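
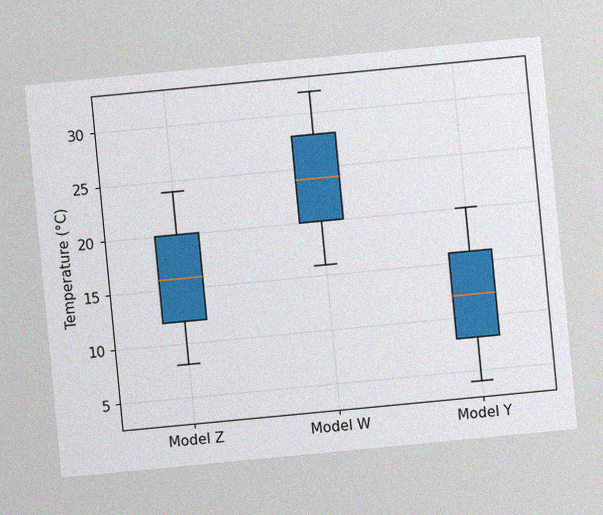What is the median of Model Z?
16°C

The chart is tilted about 5° counter-clockwise, with some photo noise. The median line in the Model Z box sits at 16°C.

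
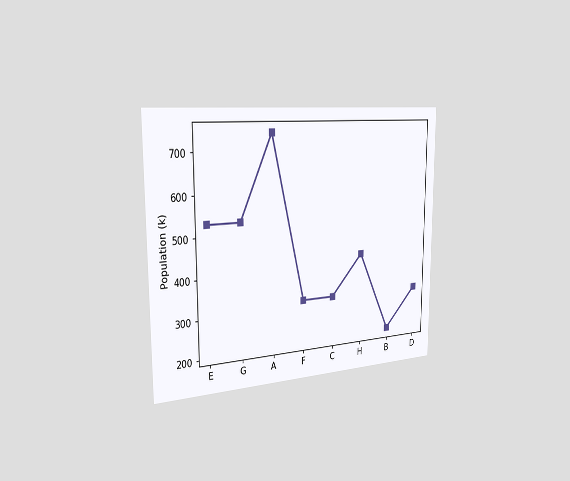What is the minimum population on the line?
The chart is viewed slightly from the left. The lowest point is at B, and reading across to the y-axis gives 212k.

212k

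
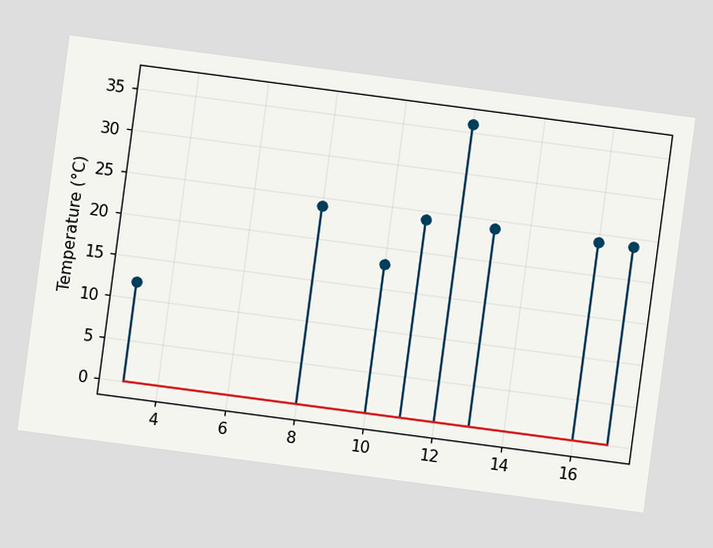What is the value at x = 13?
The chart is tilted about 8° clockwise. The stem at x=13 reaches 24°C.

24°C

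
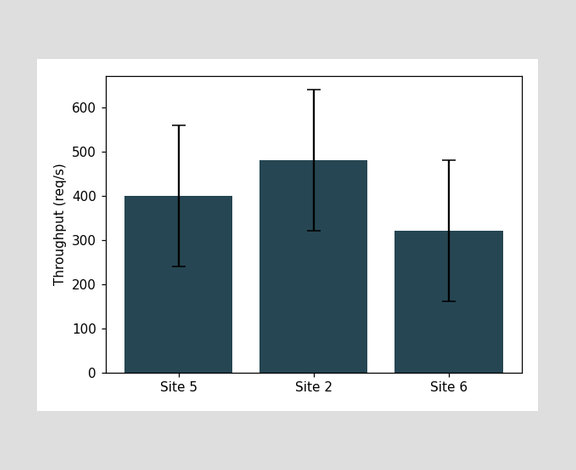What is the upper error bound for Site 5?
The Site 5 bar's upper whisker reaches 560req/s.

560req/s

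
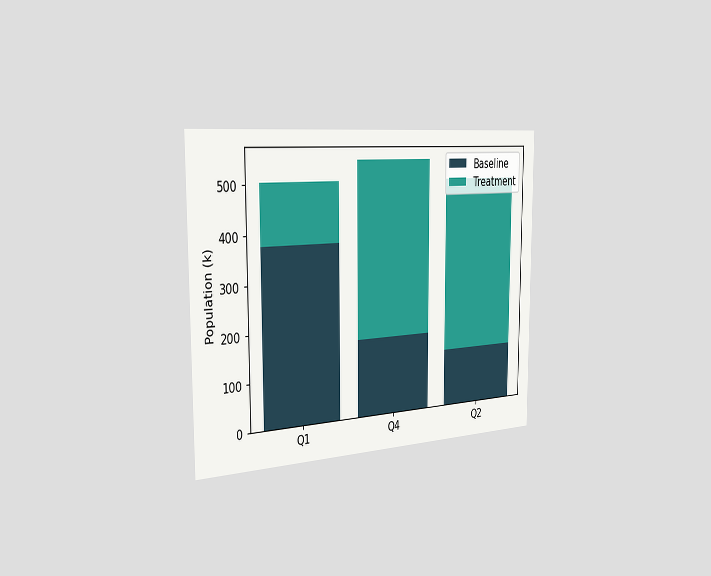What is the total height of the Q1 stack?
The chart is viewed slightly from the left. The Q1 stack's top reaches 504k on the y-axis.

504k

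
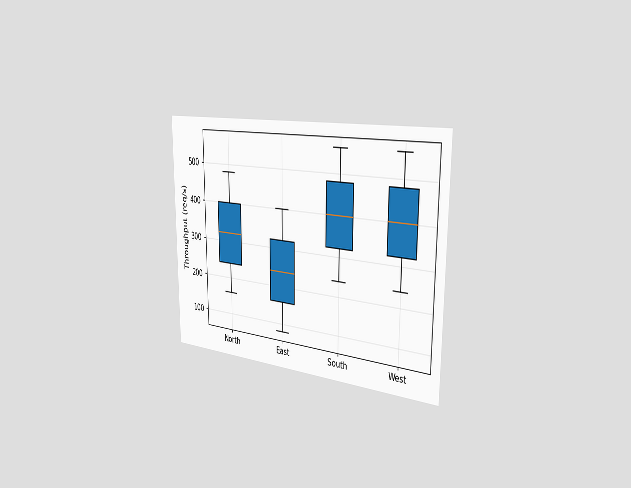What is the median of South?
400req/s

The chart is viewed slightly from the right. The median line in the South box sits at 400req/s.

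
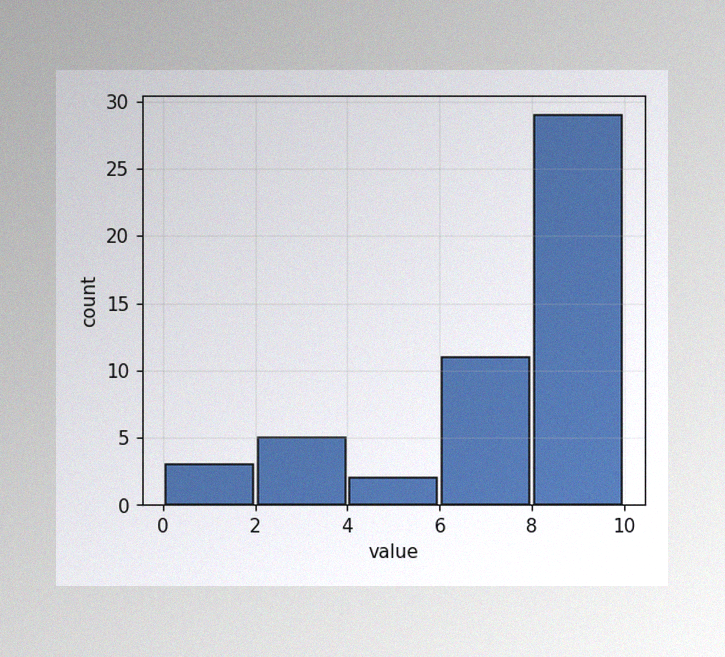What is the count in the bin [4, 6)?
2

The image has some photo noise and uneven lighting. The [4, 6) bin has height 2.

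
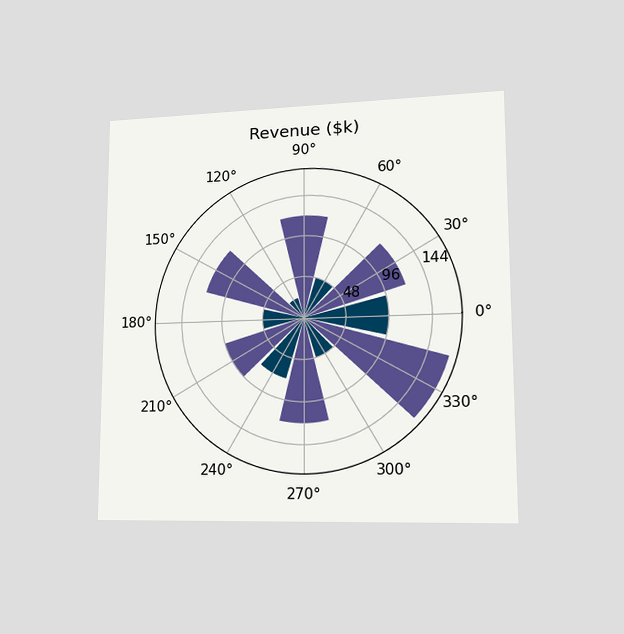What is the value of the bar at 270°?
$120k

The chart is viewed at a slight angle. The bar at 270° reaches $120k on the radial axis.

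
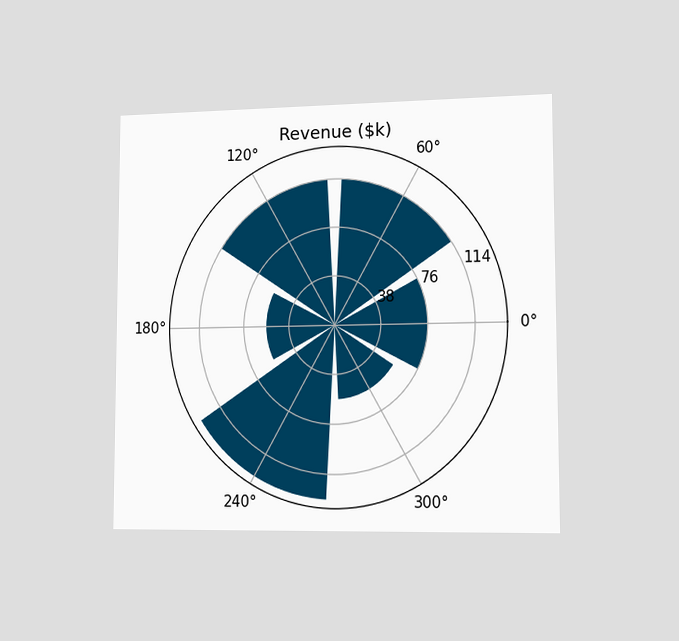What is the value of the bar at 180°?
$57k

The chart is viewed slightly from the right. The bar at 180° reaches $57k on the radial axis.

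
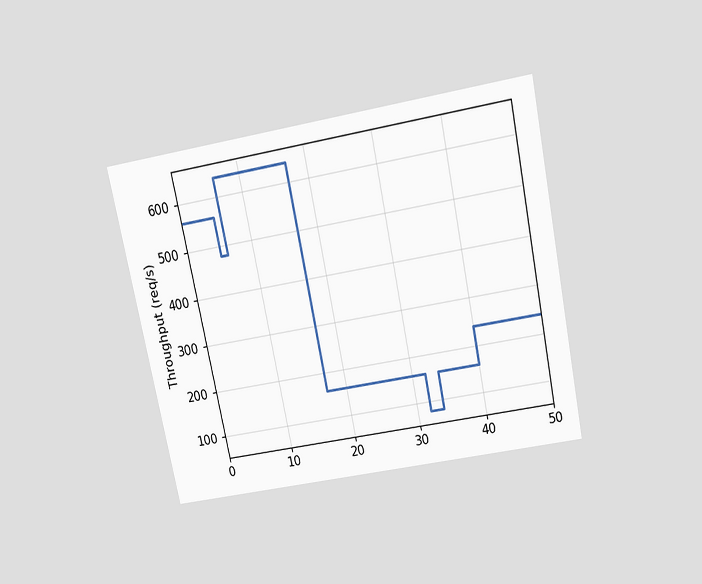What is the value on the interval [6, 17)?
640req/s

The chart is tilted about 12° counter-clockwise and viewed slightly from above. On [6, 17) the step sits at 640req/s.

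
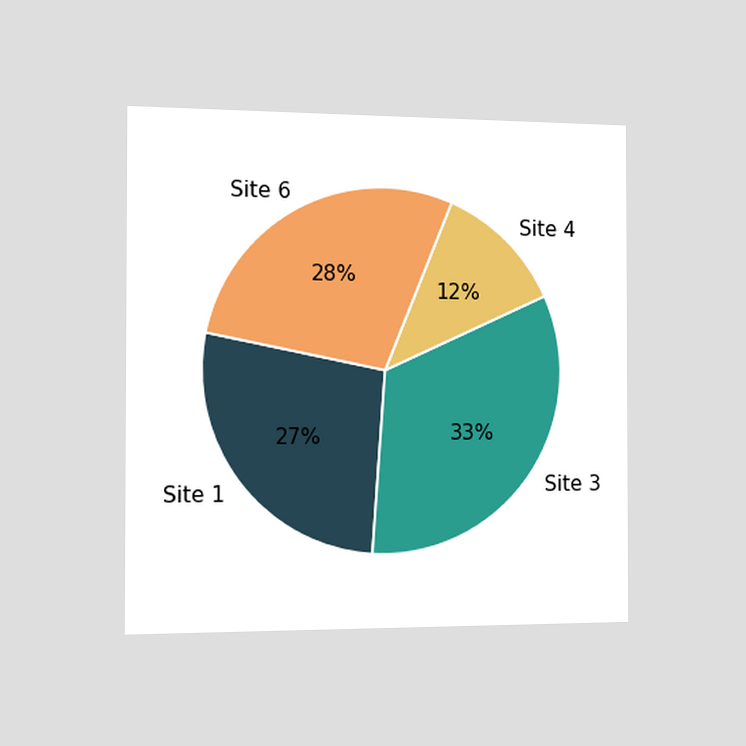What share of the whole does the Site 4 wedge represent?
The chart is viewed slightly from the left. The Site 4 slice takes up 12% of the pie.

12%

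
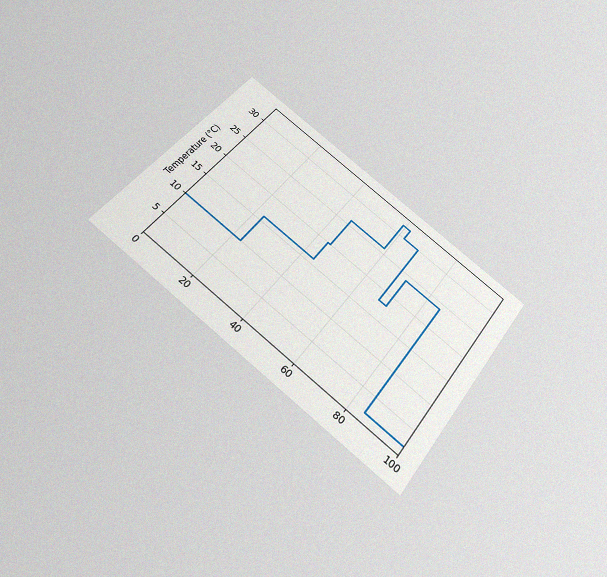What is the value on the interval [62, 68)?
The chart is tilted about 37° clockwise and viewed slightly from below, with some photo noise. On [62, 68) the step sits at 30°C.

30°C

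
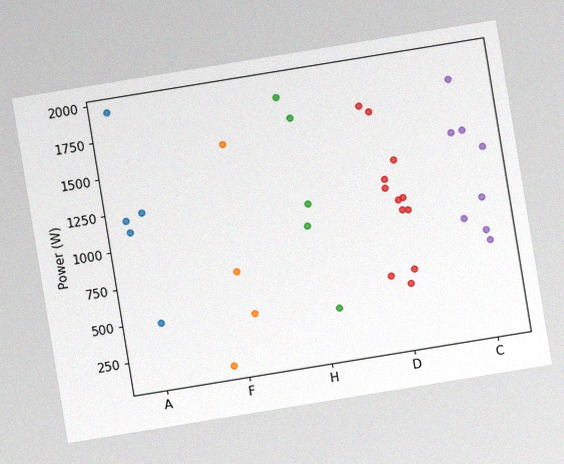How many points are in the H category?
5

The chart is tilted about 9° counter-clockwise, with some photo noise. Counting the markers in the H column gives 5.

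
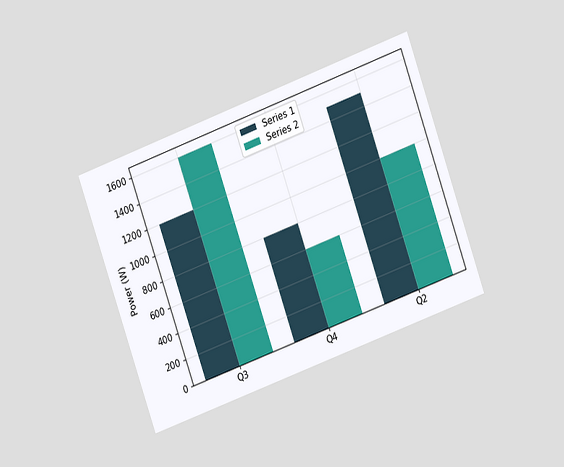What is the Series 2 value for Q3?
The chart is tilted about 20° counter-clockwise and viewed at a slight angle. The Series 2 bar at Q3 reaches 1600W on the y-axis.

1600W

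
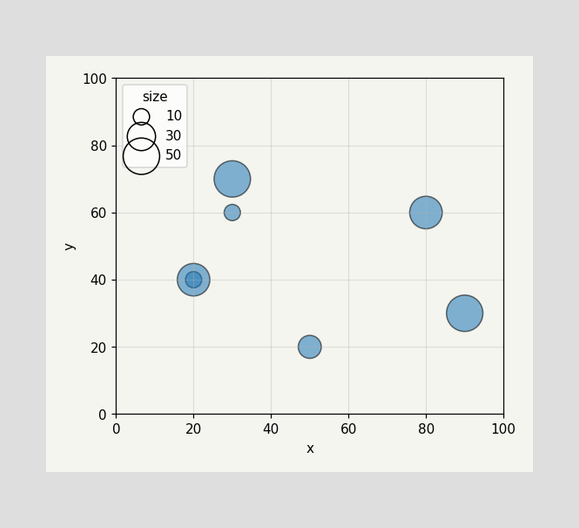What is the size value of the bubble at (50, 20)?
20

Matching the bubble at (50, 20) against the size legend gives 20.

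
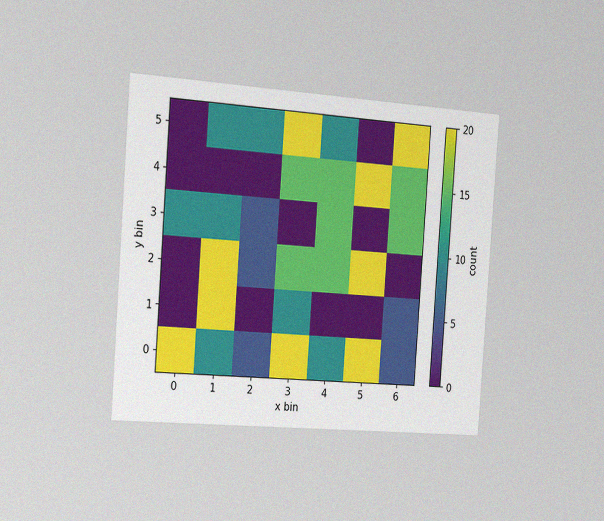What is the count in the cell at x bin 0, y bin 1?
0

The chart is tilted about 4° clockwise and viewed slightly from the left, with some photo noise. Matching the cell (0, 1) against the colorbar gives 0.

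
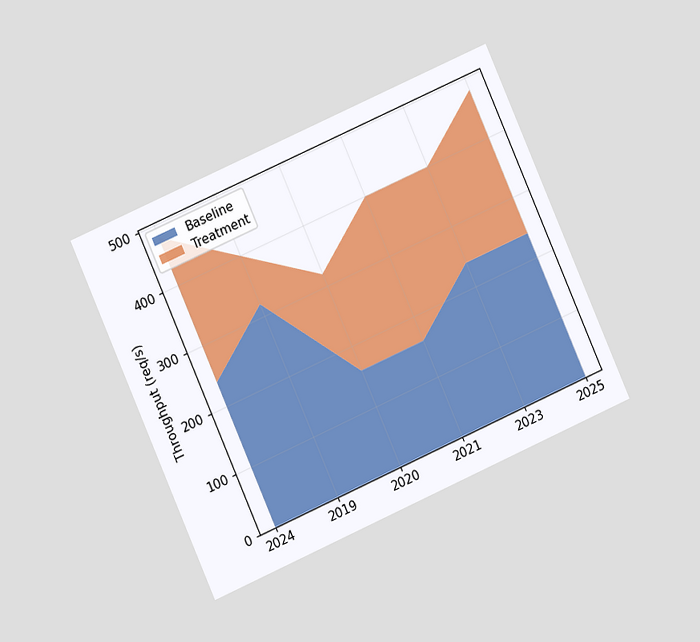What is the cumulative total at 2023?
The chart is tilted about 24° counter-clockwise and viewed at a slight angle. The stacked total at 2023 reaches 400req/s.

400req/s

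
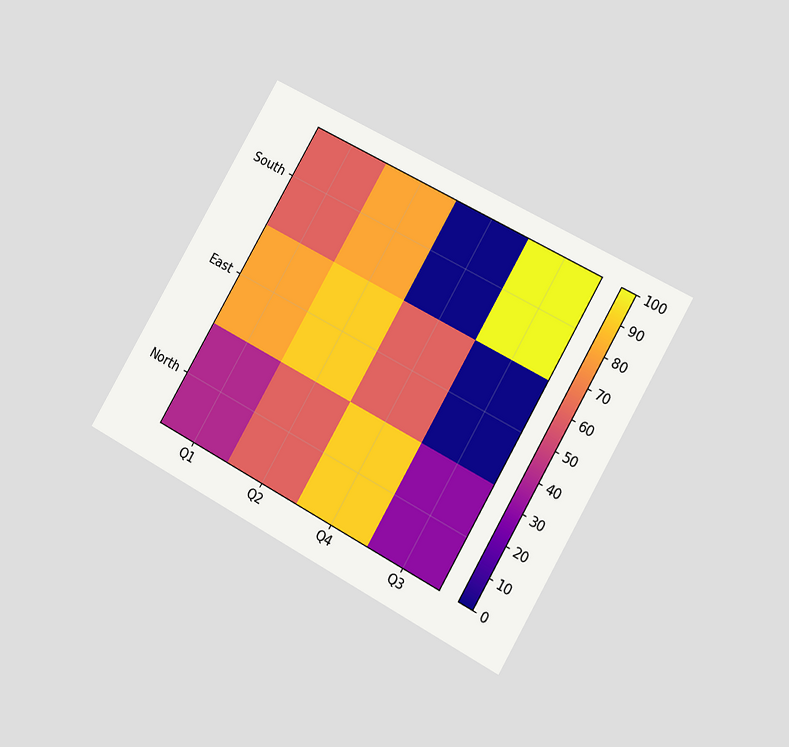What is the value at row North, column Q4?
The chart is tilted about 30° clockwise and viewed at a slight angle. Matching cell (North, Q4) against the colorbar gives 90.

90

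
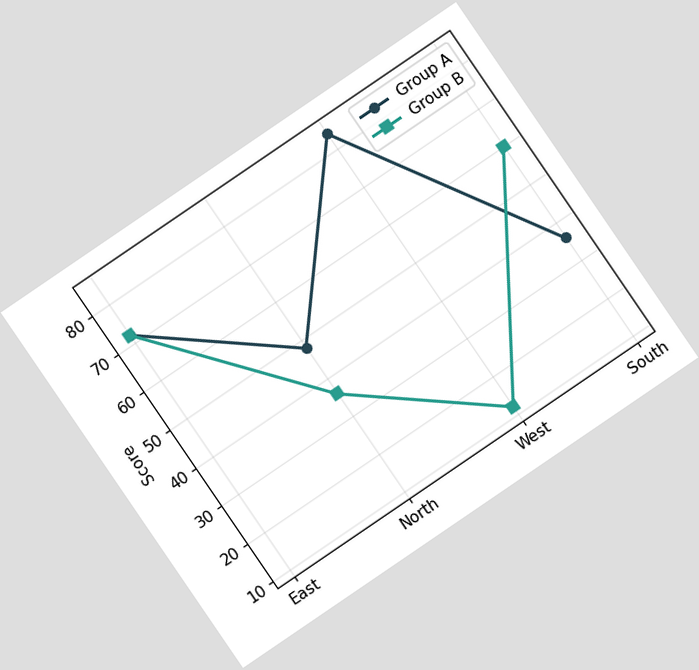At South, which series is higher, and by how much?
The chart is tilted about 34° counter-clockwise. At South, Group B sits above the other line by 24.

Group B, by 24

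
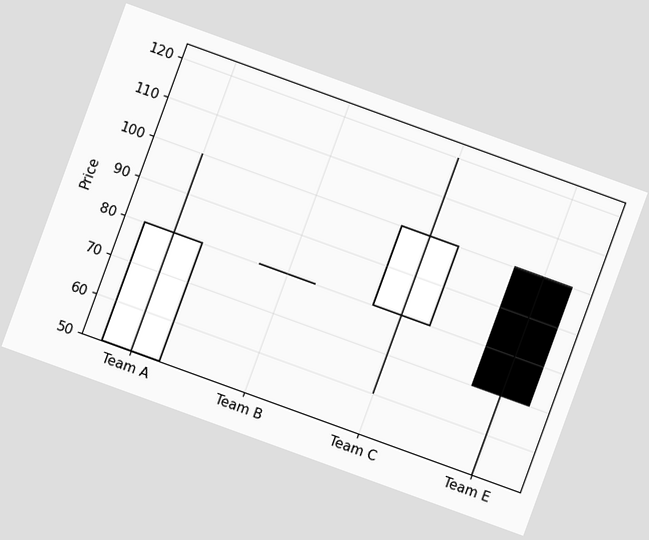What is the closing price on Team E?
The chart is tilted about 20° clockwise. The Team E candle closes at 70.

70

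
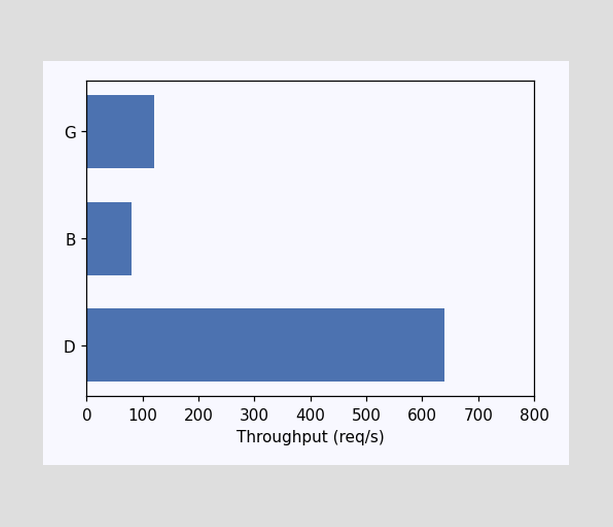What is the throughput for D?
640req/s

Reading along the chart's x-axis, the D bar reaches 640req/s.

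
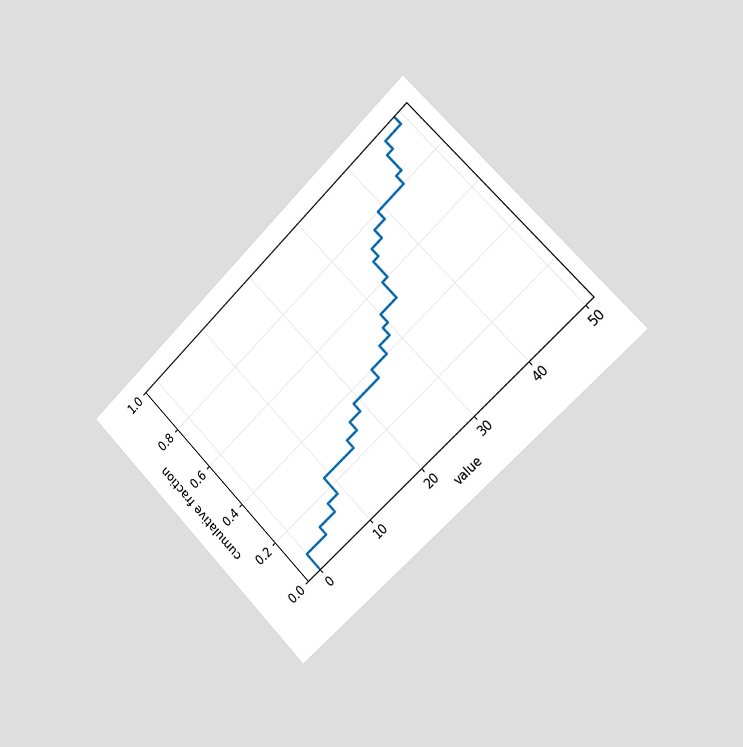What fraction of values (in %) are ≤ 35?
72%

The chart is tilted about 45° counter-clockwise and viewed slightly from the right. At x=35 the ECDF step is at 72%.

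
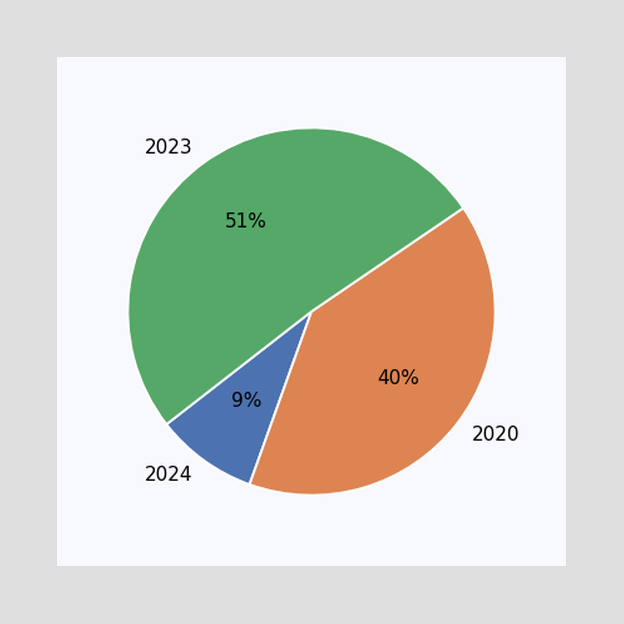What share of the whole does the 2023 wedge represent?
51%

The 2023 slice takes up 51% of the pie.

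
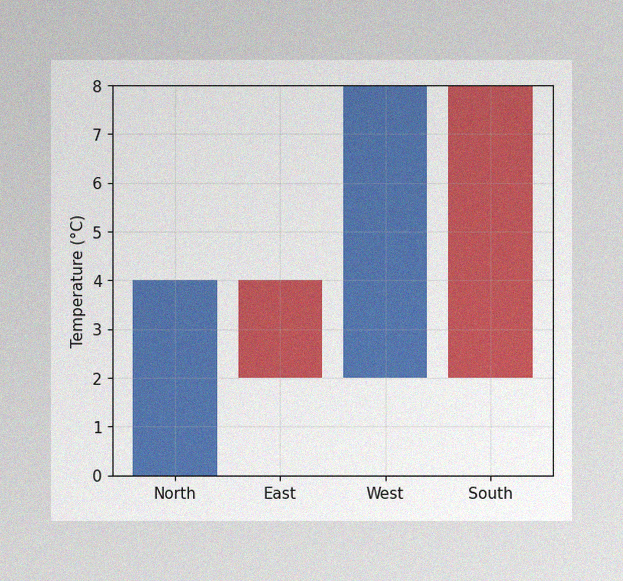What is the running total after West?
The image has some photo noise and uneven lighting. After West the running total reaches 8°C.

8°C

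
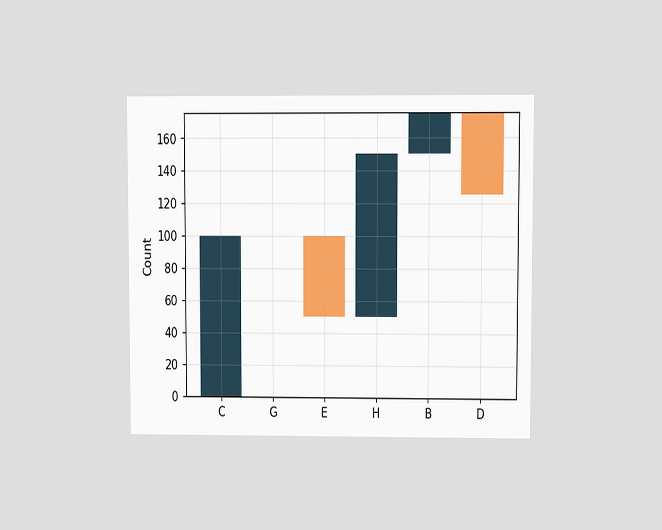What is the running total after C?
100

The chart is viewed at a slight angle. After C the running total reaches 100.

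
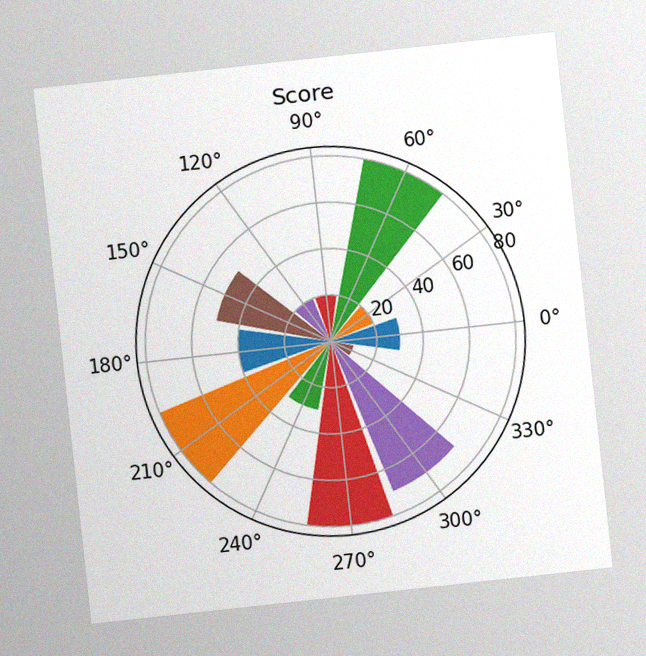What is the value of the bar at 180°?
40

The chart is tilted about 6° counter-clockwise, with some photo noise. The bar at 180° reaches 40 on the radial axis.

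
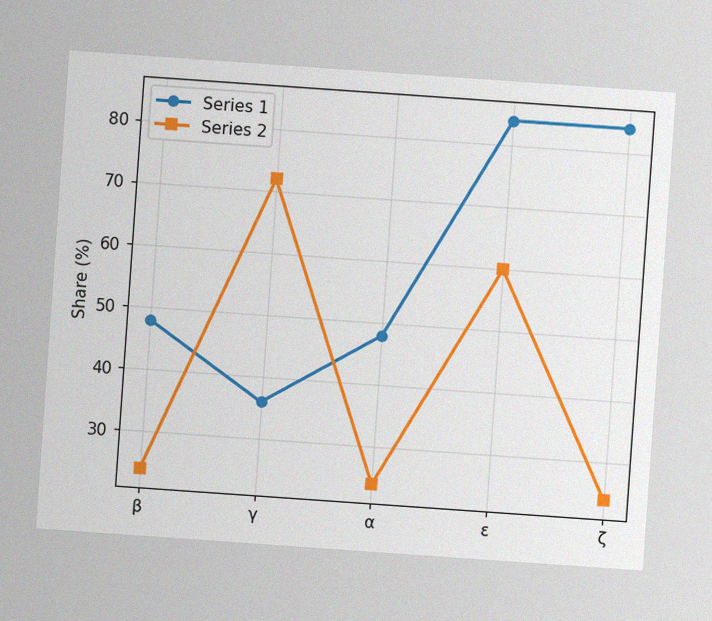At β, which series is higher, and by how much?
Series 1, by 24%

The chart is tilted about 4° clockwise, with some photo noise. At β, Series 1 sits above the other line by 24%.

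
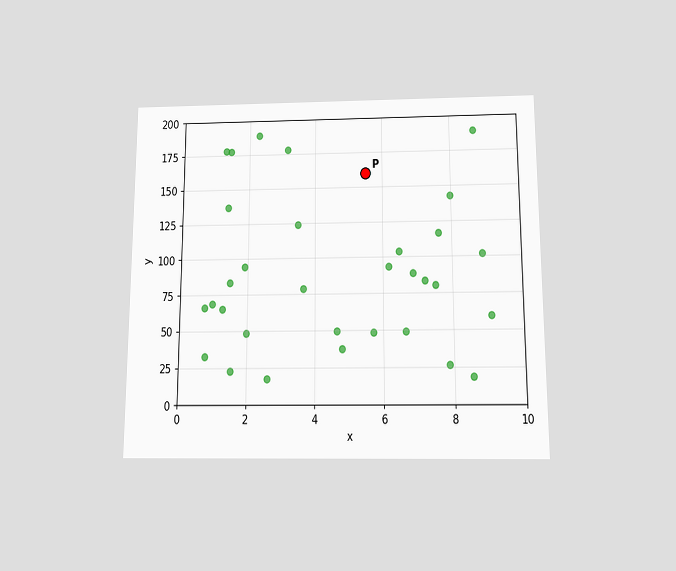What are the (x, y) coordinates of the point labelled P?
The chart is viewed slightly from below. Following the gridlines from P to each axis, P sits at (5.5, 160).

(5.5, 160)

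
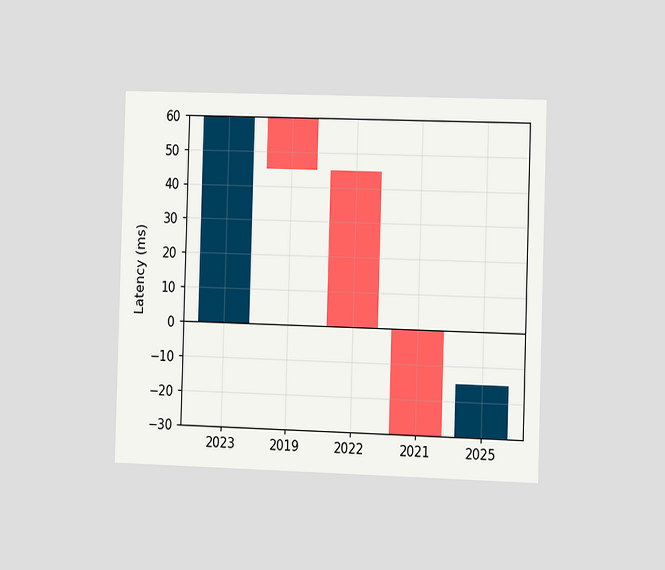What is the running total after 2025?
-15ms

The chart is viewed at a slight angle. After 2025 the running total reaches -15ms.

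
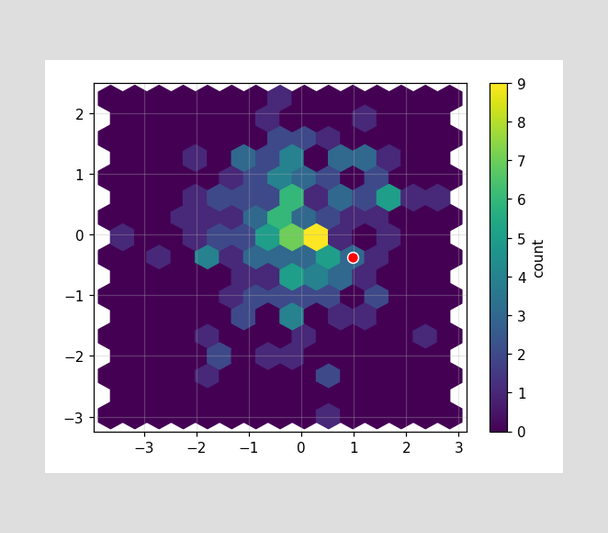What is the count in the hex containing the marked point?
The marked hex reads 3 on the colorbar.

3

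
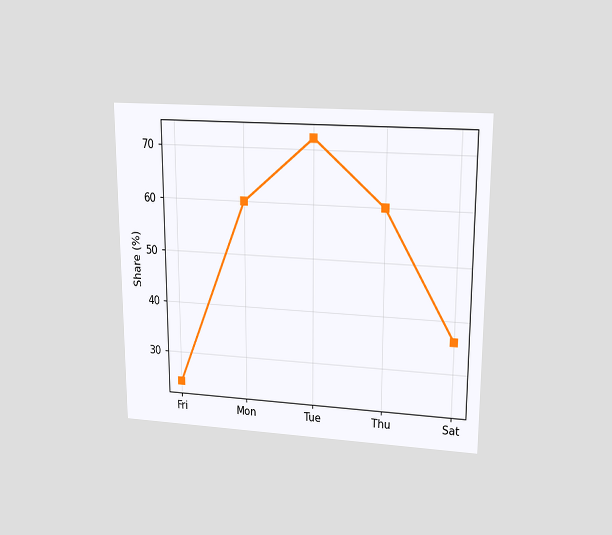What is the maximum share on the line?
72%

The chart is viewed at a slight angle. The highest point is at Tue, and reading across to the y-axis gives 72%.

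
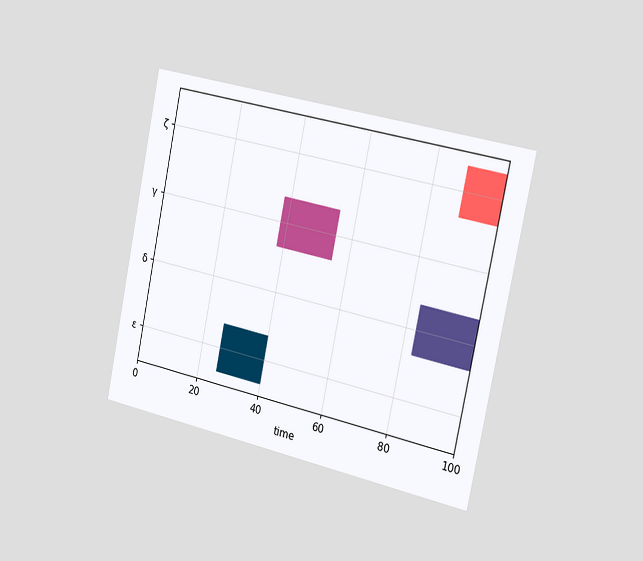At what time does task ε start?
26

The chart is tilted about 12° clockwise and viewed slightly from the right. The ε bar begins at t=26.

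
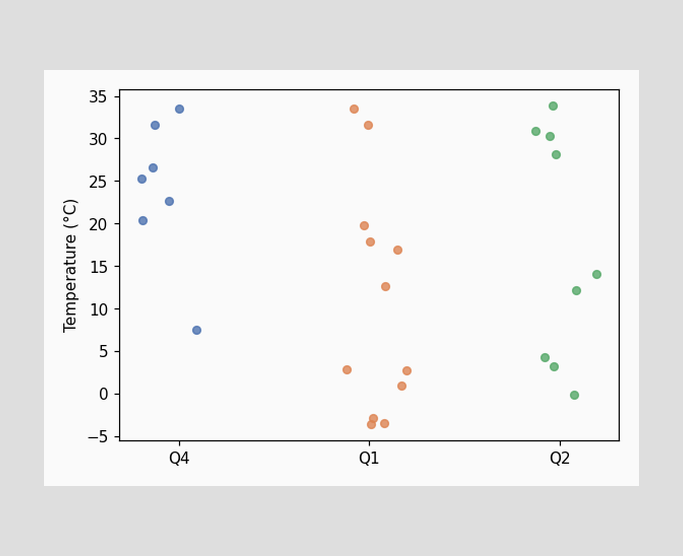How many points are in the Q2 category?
9

Counting the markers in the Q2 column gives 9.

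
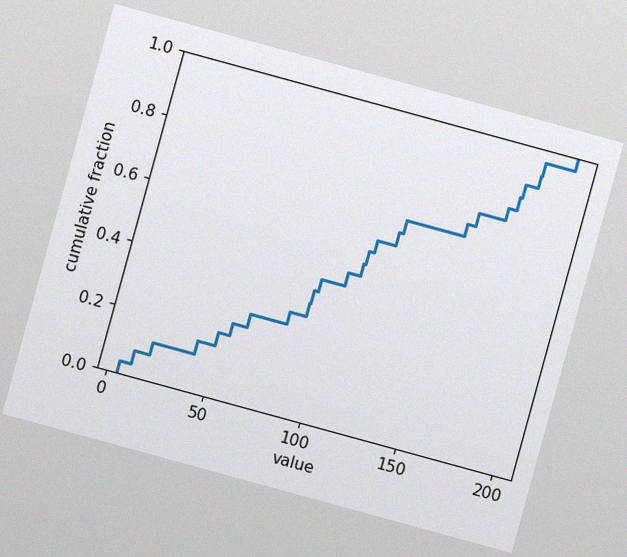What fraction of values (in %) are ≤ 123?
64%

The chart is tilted about 15° clockwise, with some photo noise. At x=123 the ECDF step is at 64%.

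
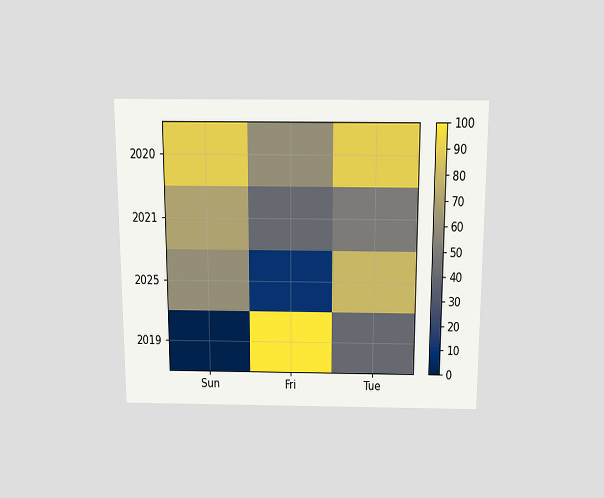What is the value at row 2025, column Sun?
60

The chart is viewed slightly from above. Matching cell (2025, Sun) against the colorbar gives 60.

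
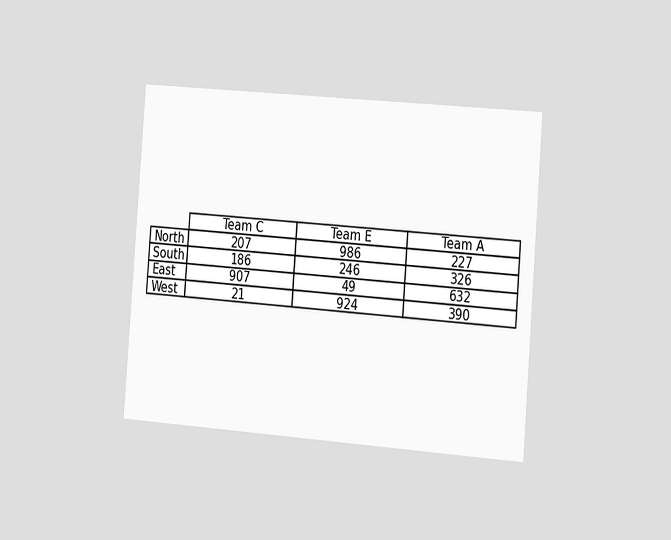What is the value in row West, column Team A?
390

The chart is tilted about 4° clockwise and viewed slightly from the right. The (West, Team A) cell reads 390.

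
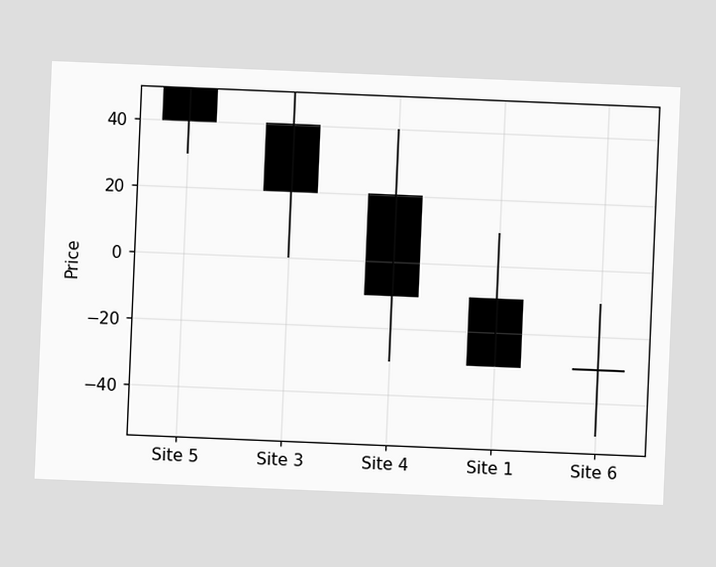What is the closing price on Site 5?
The chart is tilted about 2° clockwise. The Site 5 candle closes at 40.

40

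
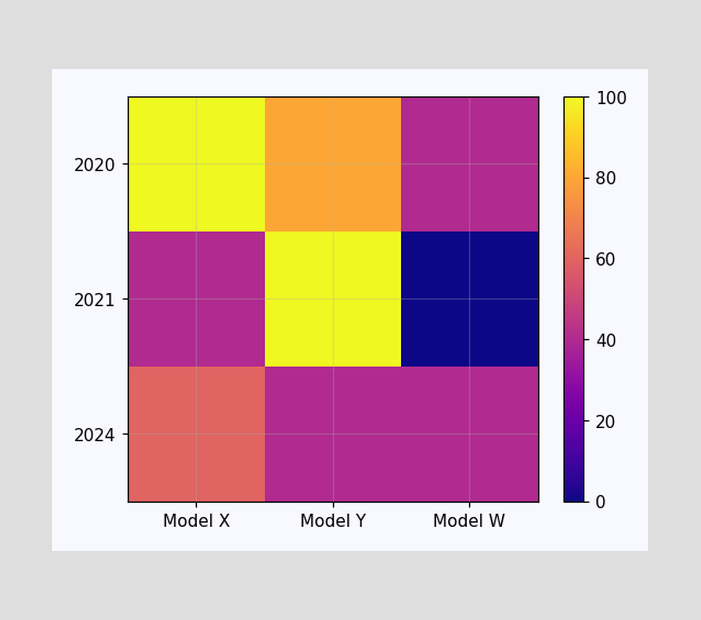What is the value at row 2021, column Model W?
0

Matching cell (2021, Model W) against the colorbar gives 0.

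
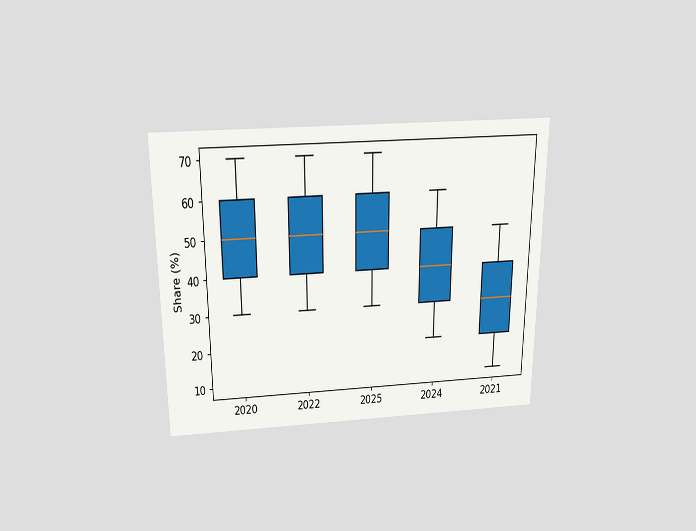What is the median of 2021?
The chart is viewed slightly from above. The median line in the 2021 box sits at 30%.

30%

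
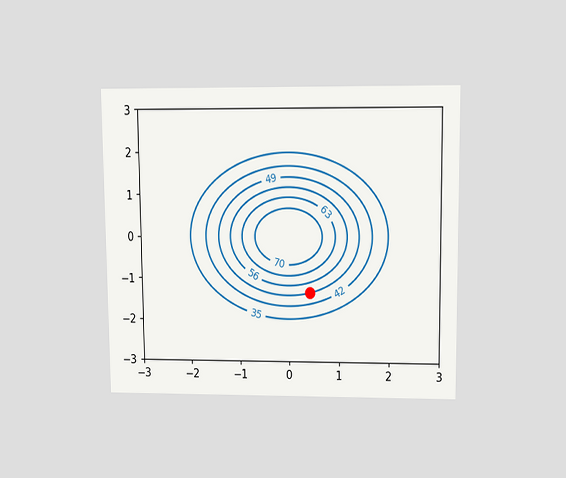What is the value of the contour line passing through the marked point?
The chart is viewed slightly from above. The marked point sits on the contour labelled 49.

49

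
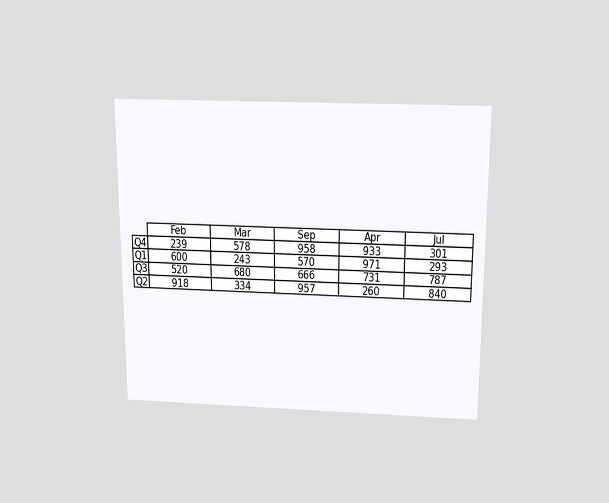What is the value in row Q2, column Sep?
The chart is viewed slightly from above. The (Q2, Sep) cell reads 957.

957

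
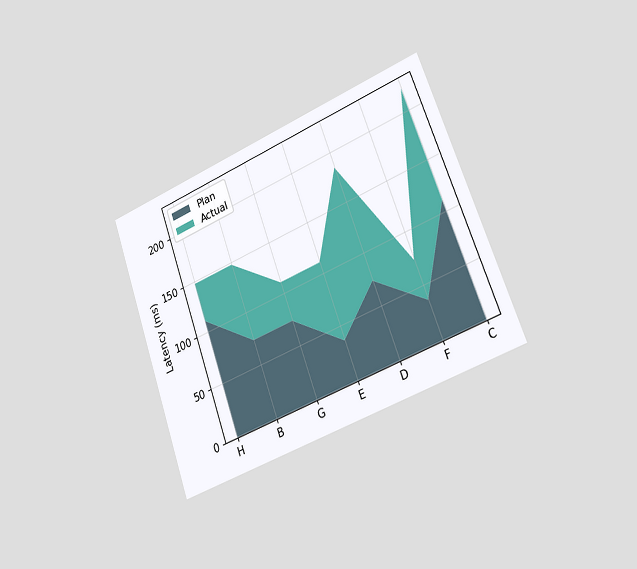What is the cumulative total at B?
The chart is tilted about 20° counter-clockwise and viewed slightly from the right. The stacked total at B reaches 148ms.

148ms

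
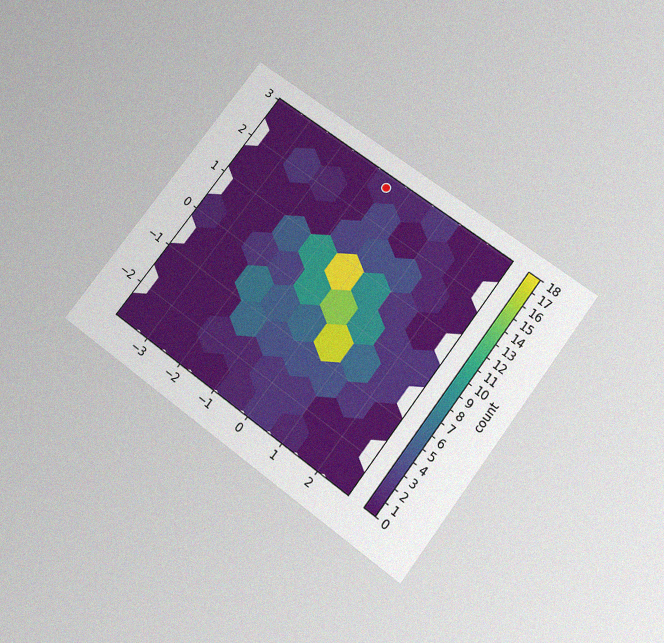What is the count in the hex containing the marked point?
The chart is tilted about 37° clockwise and viewed slightly from below, with some photo noise. The marked hex reads 1 on the colorbar.

1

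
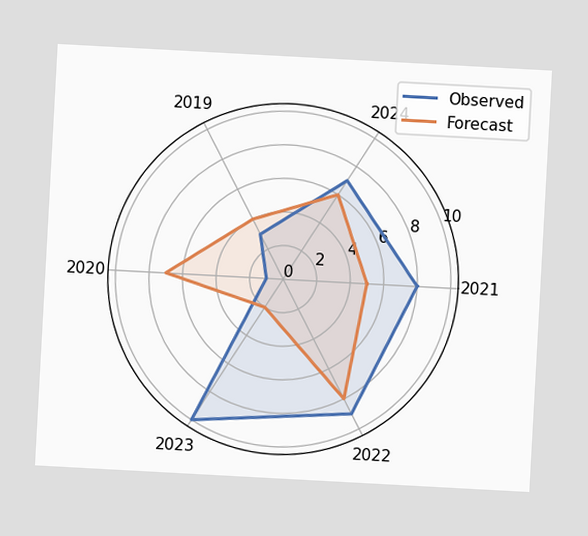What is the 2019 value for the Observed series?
The chart is tilted about 3° clockwise. On the 2019 axis, Observed reaches 3.

3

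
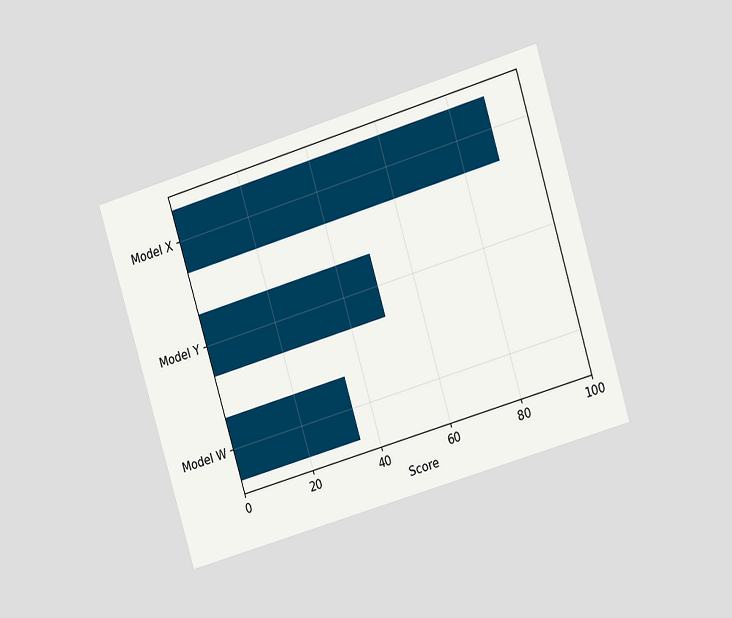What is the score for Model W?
35

The chart is tilted about 17° counter-clockwise and viewed at a slight angle. Reading along the chart's x-axis, the Model W bar reaches 35.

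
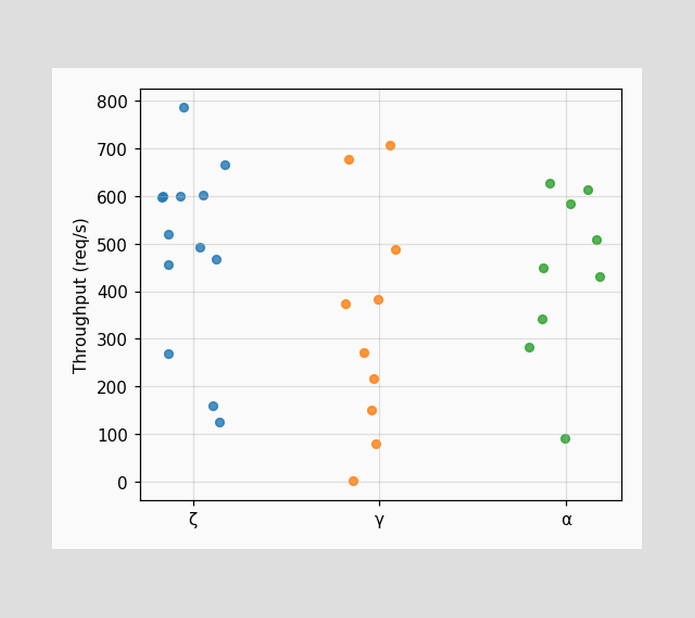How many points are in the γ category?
Counting the markers in the γ column gives 10.

10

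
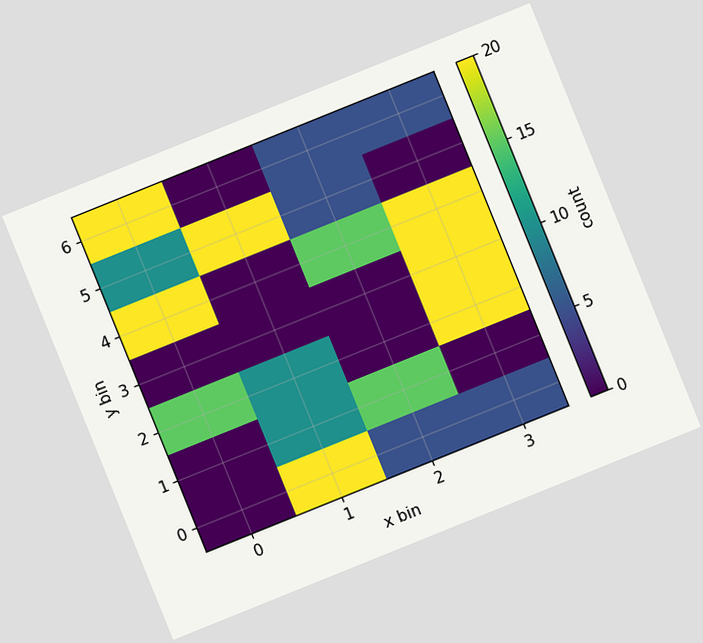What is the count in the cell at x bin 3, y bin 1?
The chart is tilted about 22° counter-clockwise. Matching the cell (3, 1) against the colorbar gives 0.

0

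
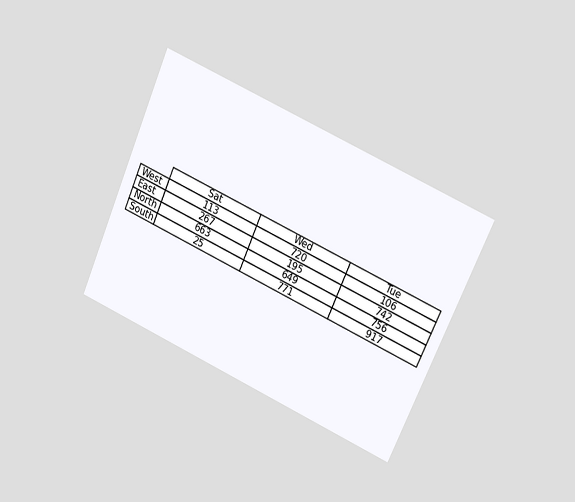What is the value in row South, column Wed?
771

The chart is tilted about 24° clockwise and viewed at a slight angle. The (South, Wed) cell reads 771.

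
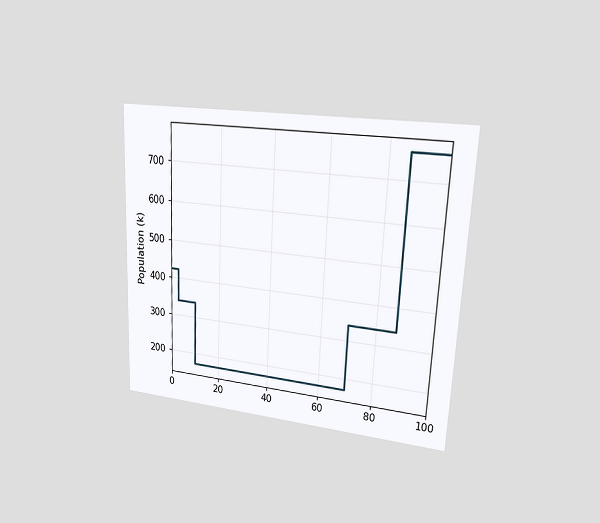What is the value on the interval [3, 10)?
340k

The chart is tilted about 3° clockwise and viewed at a slight angle. On [3, 10) the step sits at 340k.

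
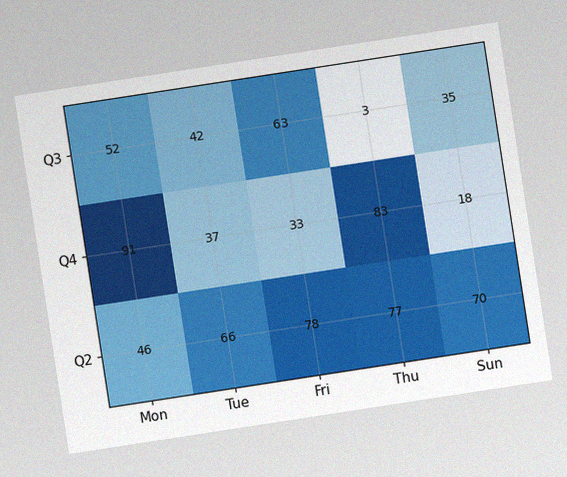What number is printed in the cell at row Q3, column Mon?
The chart is tilted about 9° counter-clockwise, with some photo noise. The (Q3, Mon) cell reads 52.

52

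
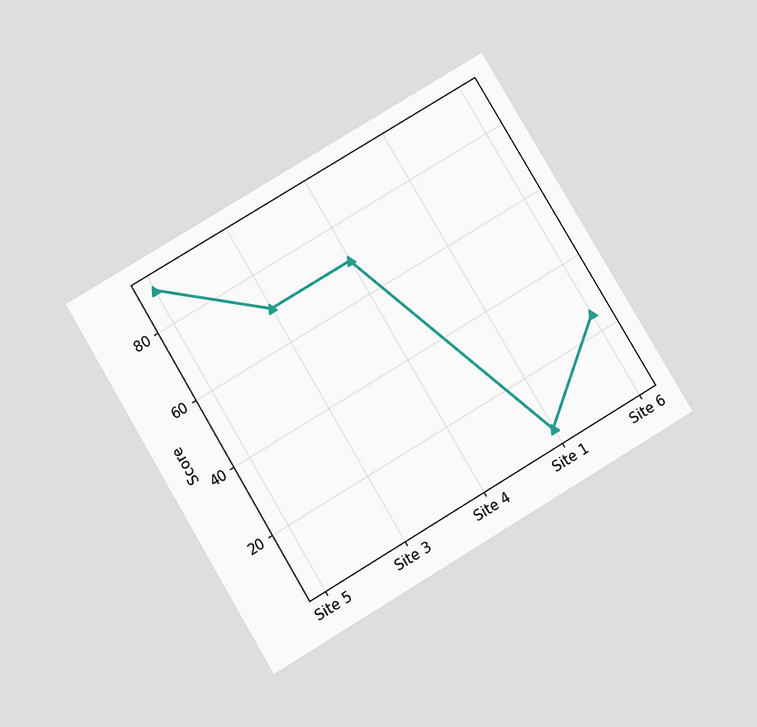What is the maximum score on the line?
90

The chart is tilted about 31° counter-clockwise and viewed slightly from below. The highest point is at Site 5, and reading across to the y-axis gives 90.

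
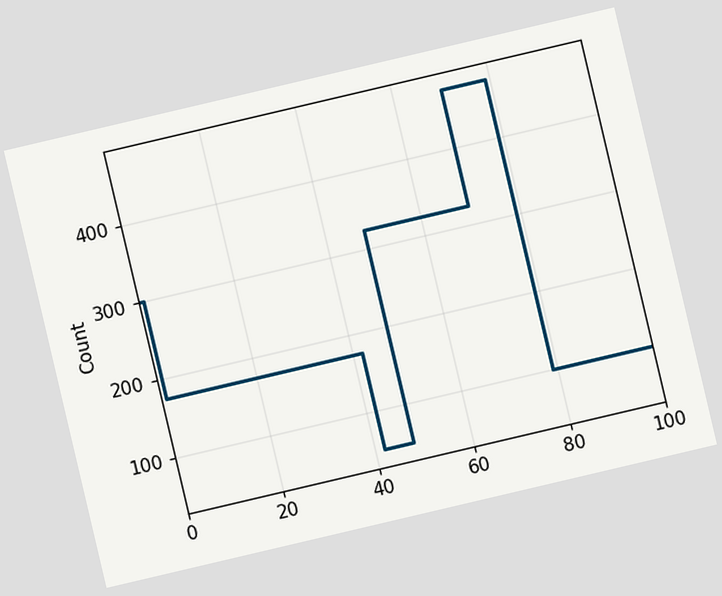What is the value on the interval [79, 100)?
The chart is tilted about 13° counter-clockwise. On [79, 100) the step sits at 100.

100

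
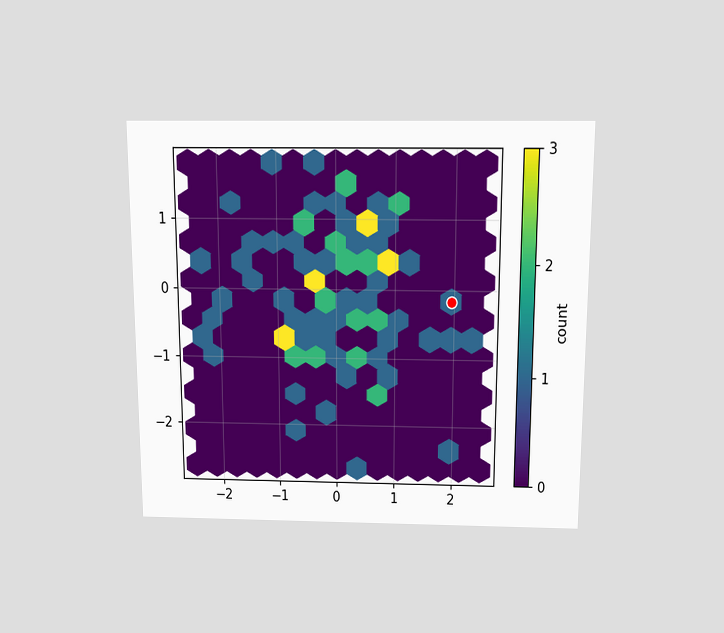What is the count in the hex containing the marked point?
The chart is viewed slightly from above. The marked hex reads 1 on the colorbar.

1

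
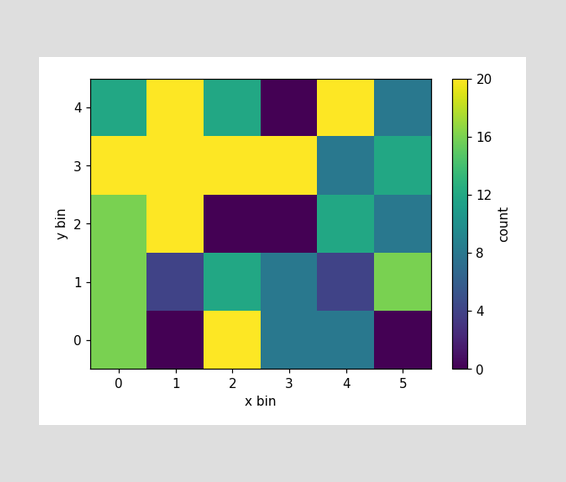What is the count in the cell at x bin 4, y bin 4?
Matching the cell (4, 4) against the colorbar gives 20.

20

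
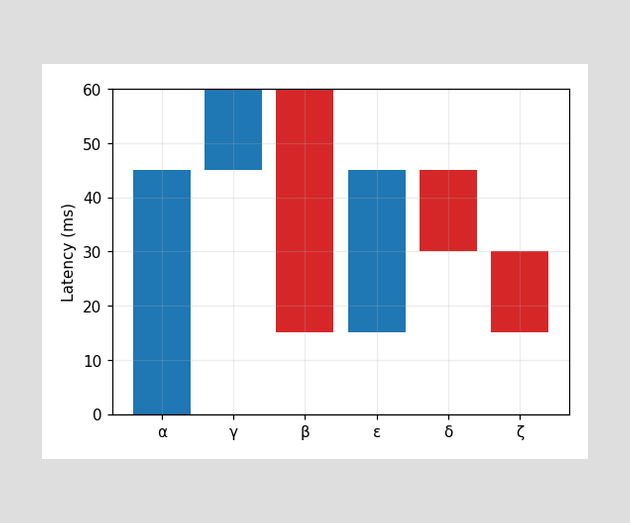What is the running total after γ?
After γ the running total reaches 60ms.

60ms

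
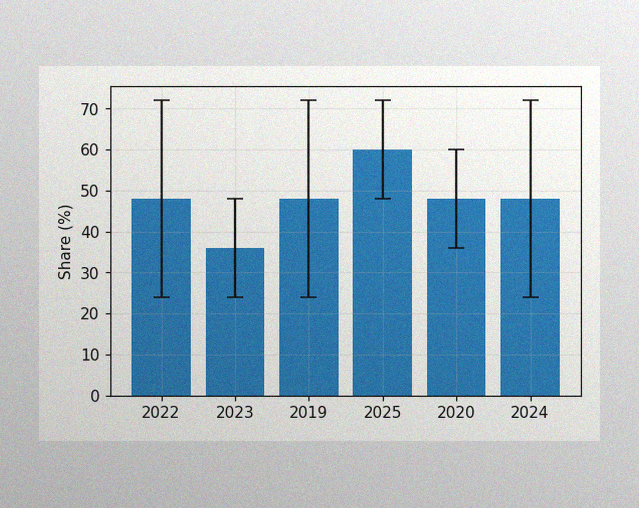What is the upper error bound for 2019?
The image has some photo noise and uneven lighting. The 2019 bar's upper whisker reaches 72%.

72%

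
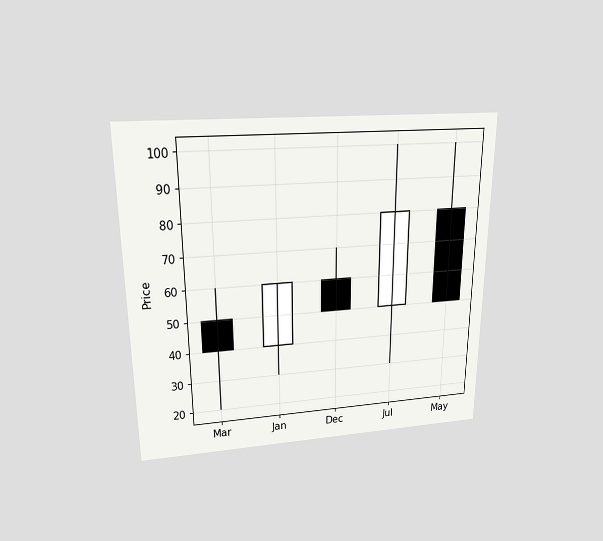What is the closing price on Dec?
50

The chart is viewed slightly from above. The Dec candle closes at 50.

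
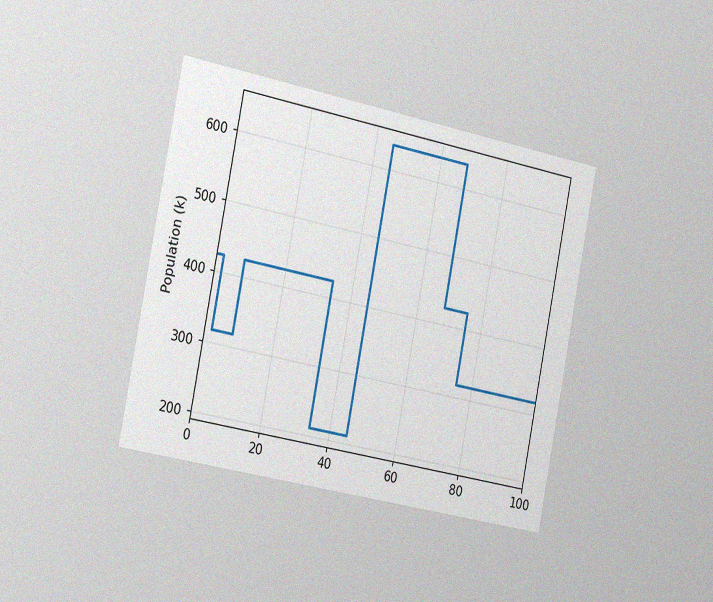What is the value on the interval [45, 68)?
636k

The chart is tilted about 11° clockwise and viewed slightly from the left, with some photo noise. On [45, 68) the step sits at 636k.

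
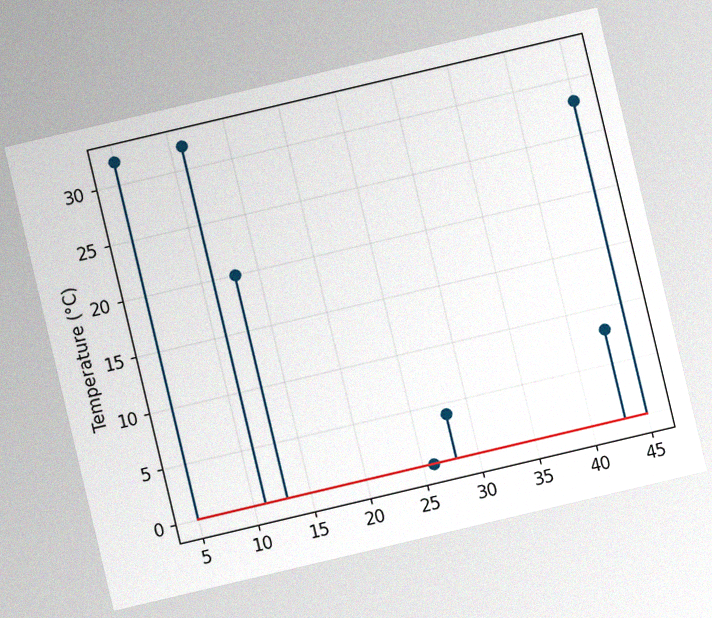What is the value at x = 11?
The chart is tilted about 13° counter-clockwise, with some photo noise. The stem at x=11 reaches 32°C.

32°C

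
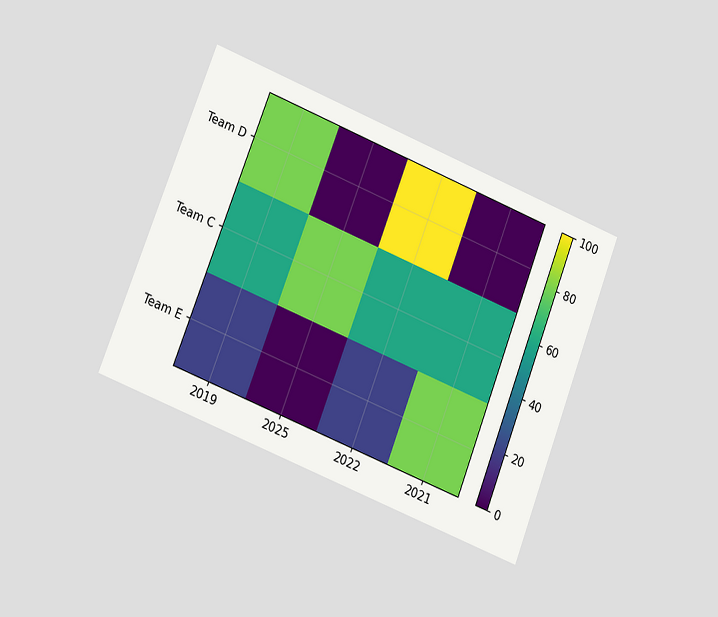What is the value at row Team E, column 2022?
The chart is tilted about 21° clockwise and viewed at a slight angle. Matching cell (Team E, 2022) against the colorbar gives 20.

20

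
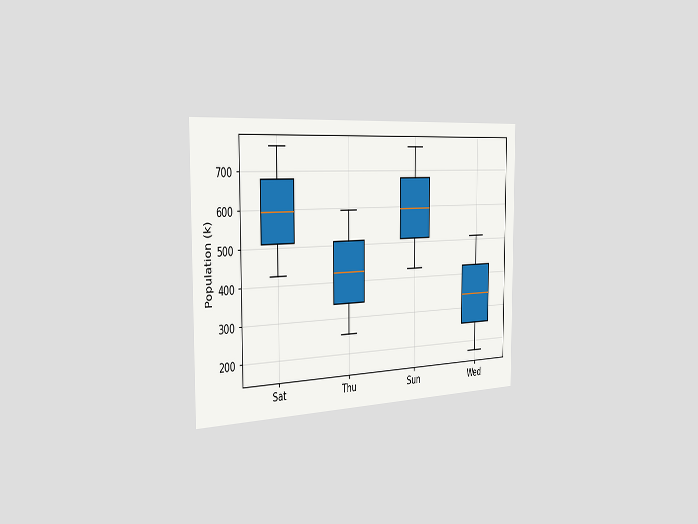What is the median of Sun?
The chart is viewed slightly from the left. The median line in the Sun box sits at 595k.

595k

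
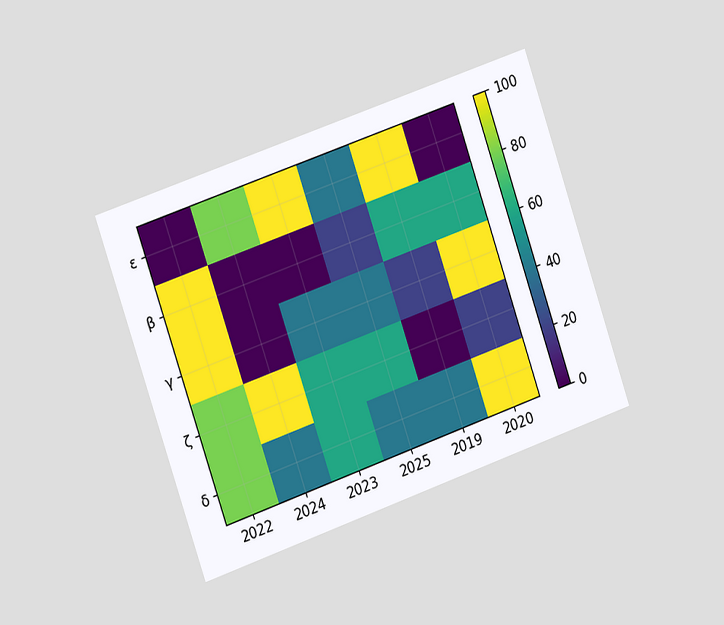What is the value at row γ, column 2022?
100

The chart is tilted about 19° counter-clockwise and viewed slightly from the left. Matching cell (γ, 2022) against the colorbar gives 100.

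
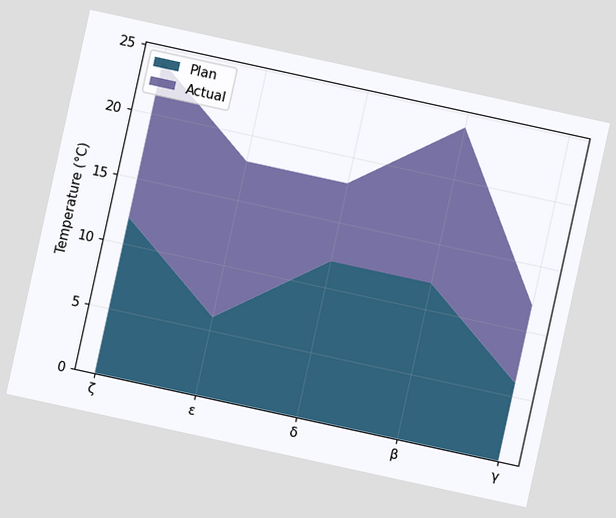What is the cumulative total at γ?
12°C

The chart is tilted about 12° clockwise. The stacked total at γ reaches 12°C.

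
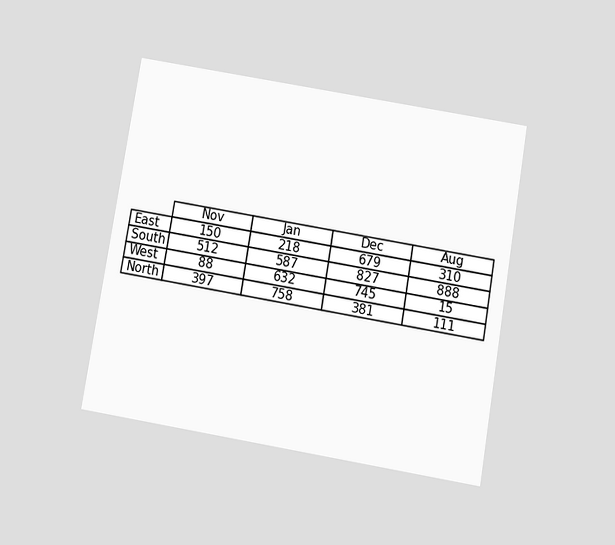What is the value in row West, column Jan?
632

The chart is tilted about 10° clockwise and viewed slightly from below. The (West, Jan) cell reads 632.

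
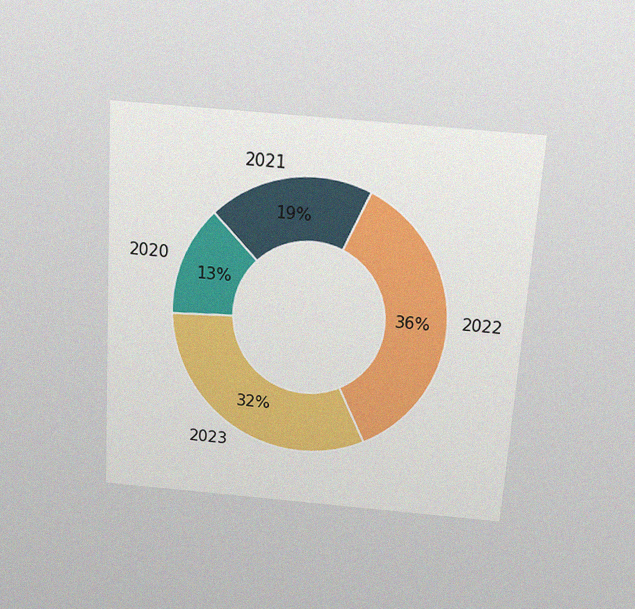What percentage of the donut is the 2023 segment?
32%

The chart is tilted about 4° clockwise and viewed slightly from above, with some photo noise. The 2023 segment takes up 32% of the ring.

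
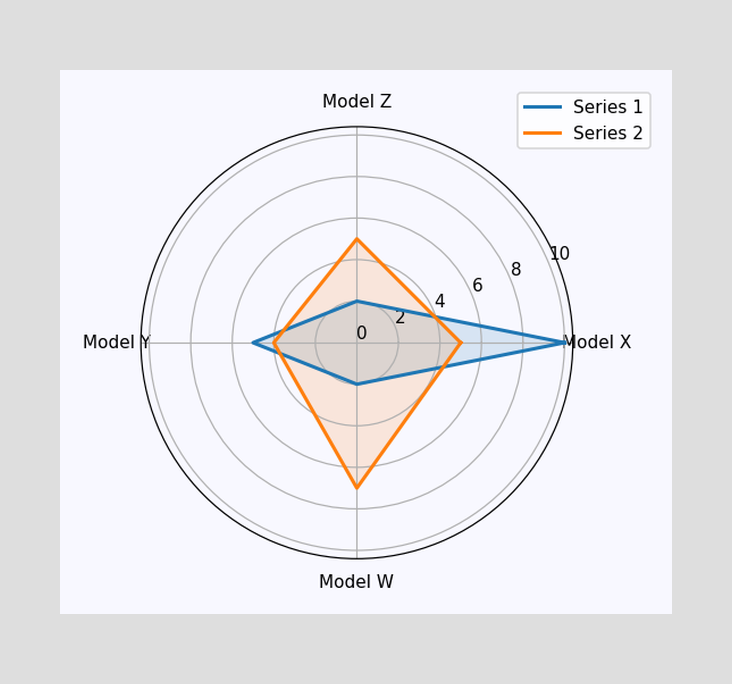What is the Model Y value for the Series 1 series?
On the Model Y axis, Series 1 reaches 5.

5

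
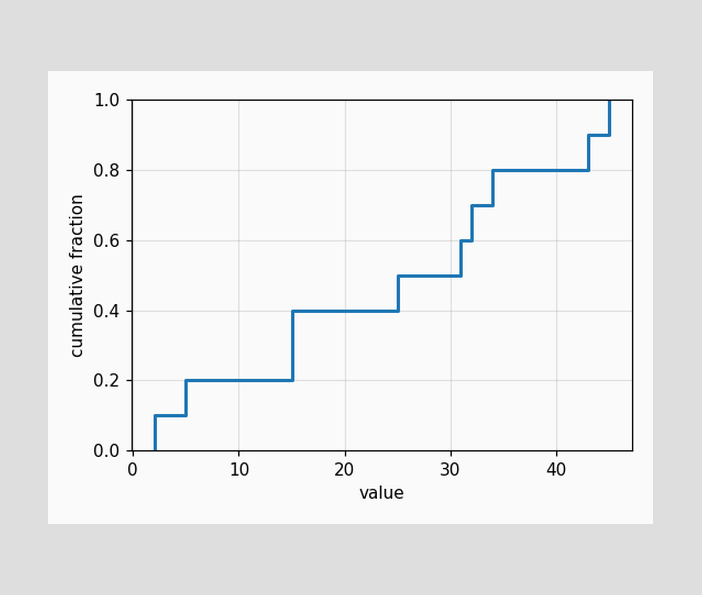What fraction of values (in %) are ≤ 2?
10%

At x=2 the ECDF step is at 10%.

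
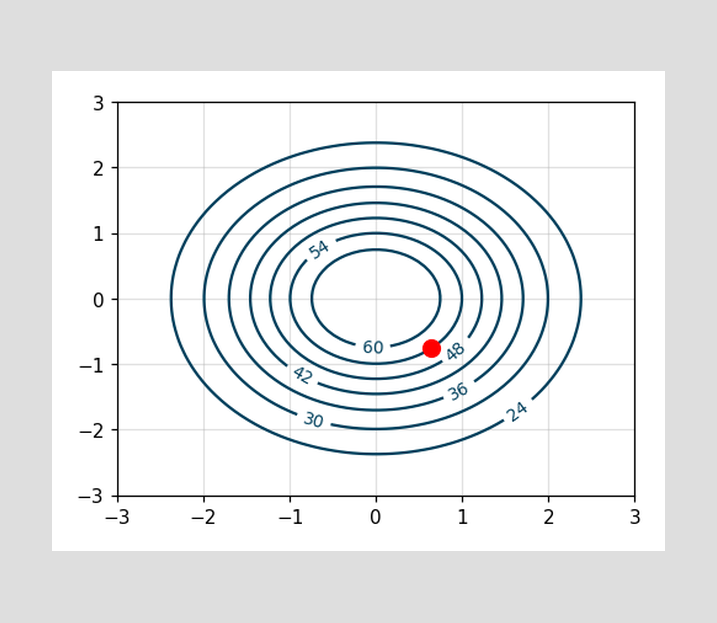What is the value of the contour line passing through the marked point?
The marked point sits on the contour labelled 54.

54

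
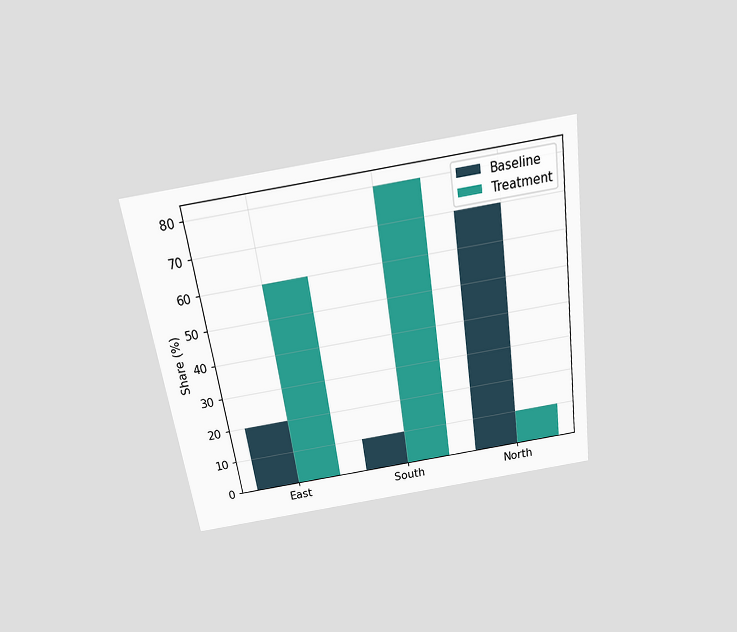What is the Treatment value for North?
10%

The chart is tilted about 8° counter-clockwise and viewed slightly from above. The Treatment bar at North reaches 10% on the y-axis.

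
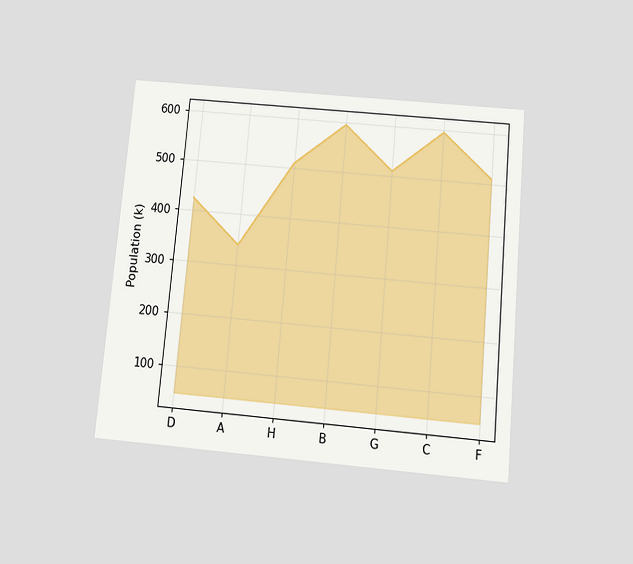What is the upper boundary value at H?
The chart is tilted about 5° clockwise and viewed slightly from below. At H the upper boundary is at 510k.

510k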